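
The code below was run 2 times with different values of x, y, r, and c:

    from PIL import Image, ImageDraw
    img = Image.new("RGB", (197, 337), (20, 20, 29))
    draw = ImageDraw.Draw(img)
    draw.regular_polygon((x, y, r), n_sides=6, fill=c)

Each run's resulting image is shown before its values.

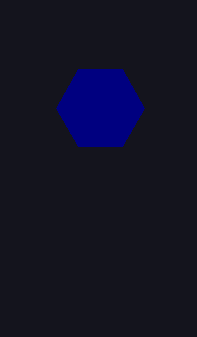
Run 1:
x = 100; y = 108; r = 44; c = 'navy'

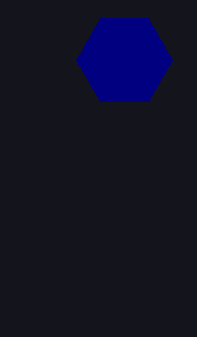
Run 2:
x = 124
y = 60
r = 48
c = 'navy'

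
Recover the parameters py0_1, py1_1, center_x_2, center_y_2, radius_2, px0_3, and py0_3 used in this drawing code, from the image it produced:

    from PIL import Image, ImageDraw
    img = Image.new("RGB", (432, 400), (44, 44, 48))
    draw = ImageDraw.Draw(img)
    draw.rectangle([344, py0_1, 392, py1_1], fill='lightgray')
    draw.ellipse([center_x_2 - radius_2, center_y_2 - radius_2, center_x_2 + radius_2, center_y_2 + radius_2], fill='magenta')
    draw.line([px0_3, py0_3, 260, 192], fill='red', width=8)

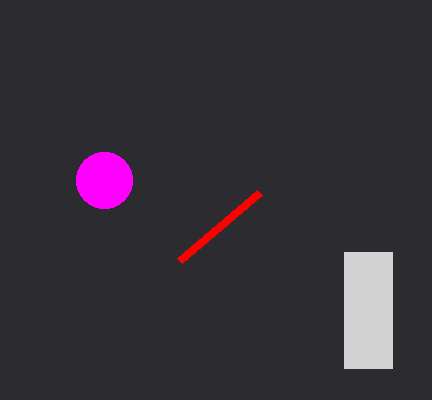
py0_1 = 252
py1_1 = 368
center_x_2 = 104
center_y_2 = 180
radius_2 = 28
px0_3 = 180
py0_3 = 260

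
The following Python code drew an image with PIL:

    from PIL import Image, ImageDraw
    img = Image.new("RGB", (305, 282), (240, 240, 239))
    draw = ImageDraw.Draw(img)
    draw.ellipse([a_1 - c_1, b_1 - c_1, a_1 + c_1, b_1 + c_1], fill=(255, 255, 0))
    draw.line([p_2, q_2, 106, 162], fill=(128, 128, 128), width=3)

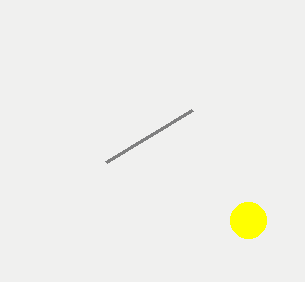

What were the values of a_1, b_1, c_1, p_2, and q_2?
a_1 = 248
b_1 = 220
c_1 = 18
p_2 = 192
q_2 = 110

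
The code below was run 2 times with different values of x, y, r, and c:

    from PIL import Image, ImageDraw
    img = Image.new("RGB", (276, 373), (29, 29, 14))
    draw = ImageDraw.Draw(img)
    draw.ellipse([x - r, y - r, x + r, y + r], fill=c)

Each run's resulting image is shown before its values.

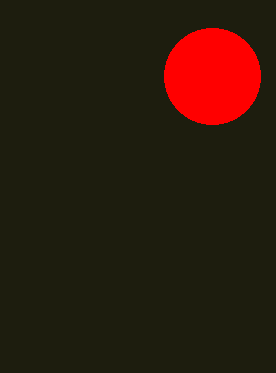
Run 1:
x = 212, y = 76, r = 48, c = 'red'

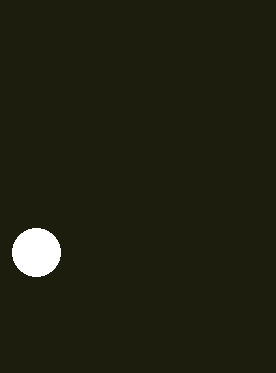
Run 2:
x = 36
y = 252
r = 24
c = 'white'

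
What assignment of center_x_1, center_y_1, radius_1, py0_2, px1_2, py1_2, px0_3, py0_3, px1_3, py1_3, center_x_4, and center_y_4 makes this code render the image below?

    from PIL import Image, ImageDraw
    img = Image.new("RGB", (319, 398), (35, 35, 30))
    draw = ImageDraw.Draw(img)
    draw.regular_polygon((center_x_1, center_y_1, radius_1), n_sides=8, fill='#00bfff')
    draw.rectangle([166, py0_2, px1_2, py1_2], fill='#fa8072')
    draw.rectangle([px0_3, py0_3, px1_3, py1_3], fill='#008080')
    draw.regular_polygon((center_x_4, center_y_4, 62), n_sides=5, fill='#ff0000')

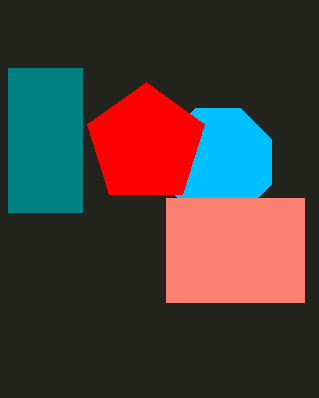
center_x_1 = 218
center_y_1 = 162
radius_1 = 58
py0_2 = 198
px1_2 = 304
py1_2 = 302
px0_3 = 8
py0_3 = 68
px1_3 = 82
py1_3 = 212
center_x_4 = 146
center_y_4 = 144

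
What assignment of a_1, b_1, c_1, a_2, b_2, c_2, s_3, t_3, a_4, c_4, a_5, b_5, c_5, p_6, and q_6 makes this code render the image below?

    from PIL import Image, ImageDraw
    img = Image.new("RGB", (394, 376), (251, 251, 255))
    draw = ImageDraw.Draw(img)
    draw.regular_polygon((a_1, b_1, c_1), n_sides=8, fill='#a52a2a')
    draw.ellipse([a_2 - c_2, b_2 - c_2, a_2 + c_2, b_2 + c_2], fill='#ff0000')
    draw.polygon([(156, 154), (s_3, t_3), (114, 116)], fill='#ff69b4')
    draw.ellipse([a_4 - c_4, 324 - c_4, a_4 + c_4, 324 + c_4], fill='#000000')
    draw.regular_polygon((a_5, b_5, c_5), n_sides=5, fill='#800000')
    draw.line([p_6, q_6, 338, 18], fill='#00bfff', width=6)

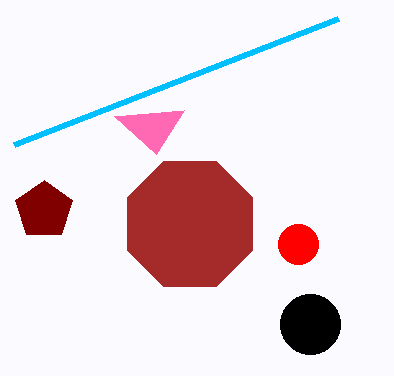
a_1 = 190, b_1 = 224, c_1 = 68, a_2 = 298, b_2 = 244, c_2 = 20, s_3 = 184, t_3 = 110, a_4 = 310, c_4 = 30, a_5 = 44, b_5 = 210, c_5 = 30, p_6 = 14, q_6 = 144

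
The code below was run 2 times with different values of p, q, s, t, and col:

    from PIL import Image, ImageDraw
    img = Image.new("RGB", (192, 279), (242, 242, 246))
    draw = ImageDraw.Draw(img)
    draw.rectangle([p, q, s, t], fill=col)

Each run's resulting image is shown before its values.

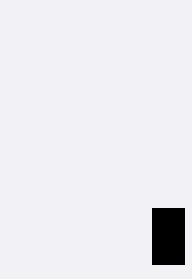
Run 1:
p = 152; q = 208; s = 184; t = 264; col = 'black'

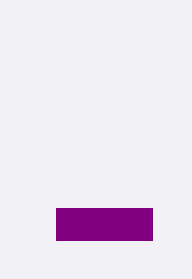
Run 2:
p = 56; q = 208; s = 152; t = 240; col = 'purple'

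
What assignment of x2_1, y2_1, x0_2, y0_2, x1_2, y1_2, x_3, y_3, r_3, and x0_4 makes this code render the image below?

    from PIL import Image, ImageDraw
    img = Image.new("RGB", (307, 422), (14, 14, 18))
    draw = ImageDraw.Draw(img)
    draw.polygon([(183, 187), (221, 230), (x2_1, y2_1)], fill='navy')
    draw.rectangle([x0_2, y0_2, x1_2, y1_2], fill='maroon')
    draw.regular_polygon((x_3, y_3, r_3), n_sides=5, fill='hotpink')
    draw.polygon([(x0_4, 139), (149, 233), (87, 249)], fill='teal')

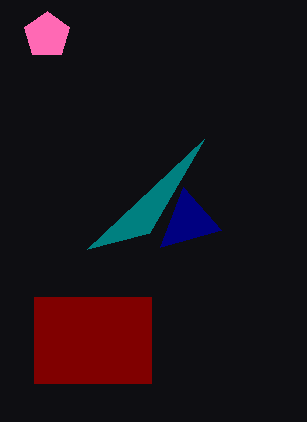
x2_1 = 160; y2_1 = 247; x0_2 = 34; y0_2 = 297; x1_2 = 151; y1_2 = 383; x_3 = 47; y_3 = 35; r_3 = 24; x0_4 = 204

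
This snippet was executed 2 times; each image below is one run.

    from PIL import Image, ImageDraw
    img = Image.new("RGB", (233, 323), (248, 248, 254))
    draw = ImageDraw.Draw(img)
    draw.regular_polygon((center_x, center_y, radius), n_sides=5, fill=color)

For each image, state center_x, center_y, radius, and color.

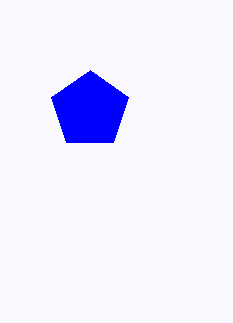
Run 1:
center_x = 90
center_y = 110
radius = 40
color = 'blue'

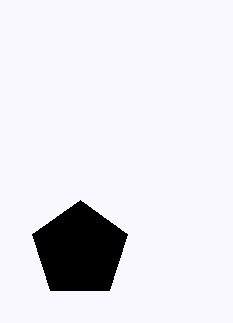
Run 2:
center_x = 80
center_y = 250
radius = 50
color = 'black'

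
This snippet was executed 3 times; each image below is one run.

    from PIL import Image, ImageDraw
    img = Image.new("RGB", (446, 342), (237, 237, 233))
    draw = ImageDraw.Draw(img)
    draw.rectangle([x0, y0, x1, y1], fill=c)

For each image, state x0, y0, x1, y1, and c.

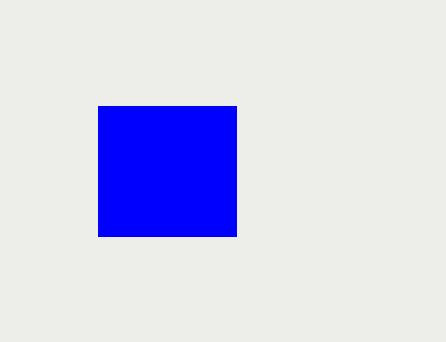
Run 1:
x0 = 98
y0 = 106
x1 = 236
y1 = 236
c = 'blue'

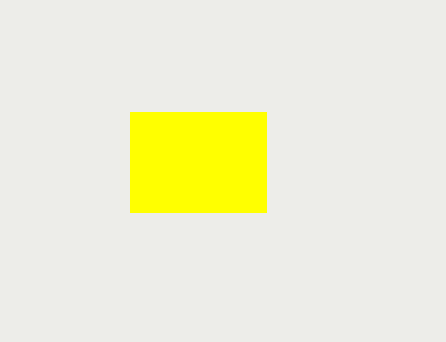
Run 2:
x0 = 130, y0 = 112, x1 = 266, y1 = 212, c = 'yellow'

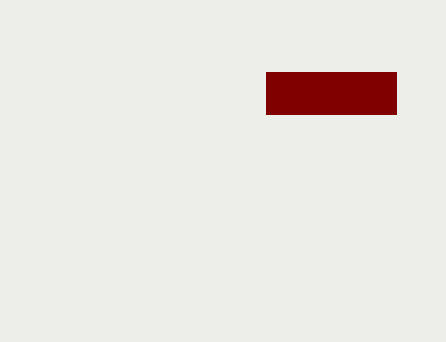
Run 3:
x0 = 266; y0 = 72; x1 = 396; y1 = 114; c = 'maroon'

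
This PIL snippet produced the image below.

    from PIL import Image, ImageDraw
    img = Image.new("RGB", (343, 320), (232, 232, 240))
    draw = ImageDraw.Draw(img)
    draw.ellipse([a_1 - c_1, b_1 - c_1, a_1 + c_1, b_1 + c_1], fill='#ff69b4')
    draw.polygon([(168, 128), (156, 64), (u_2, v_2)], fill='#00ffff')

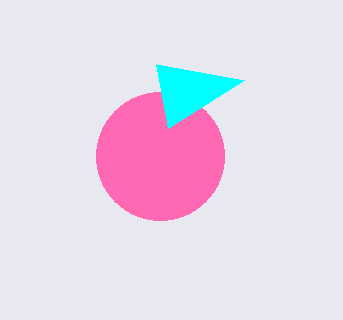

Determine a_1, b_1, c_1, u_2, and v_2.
a_1 = 160, b_1 = 156, c_1 = 64, u_2 = 244, v_2 = 80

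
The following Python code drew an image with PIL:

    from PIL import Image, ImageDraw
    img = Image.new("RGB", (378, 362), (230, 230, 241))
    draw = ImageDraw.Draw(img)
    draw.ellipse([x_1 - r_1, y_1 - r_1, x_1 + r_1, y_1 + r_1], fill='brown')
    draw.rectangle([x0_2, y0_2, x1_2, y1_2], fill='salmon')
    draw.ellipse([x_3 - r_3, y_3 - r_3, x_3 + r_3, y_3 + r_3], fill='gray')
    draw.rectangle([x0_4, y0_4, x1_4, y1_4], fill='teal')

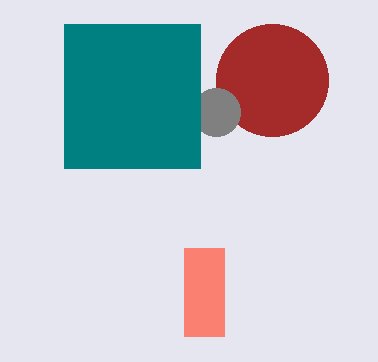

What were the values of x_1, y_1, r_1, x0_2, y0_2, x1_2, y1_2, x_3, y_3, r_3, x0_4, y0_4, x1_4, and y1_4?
x_1 = 272, y_1 = 80, r_1 = 56, x0_2 = 184, y0_2 = 248, x1_2 = 224, y1_2 = 336, x_3 = 216, y_3 = 112, r_3 = 24, x0_4 = 64, y0_4 = 24, x1_4 = 200, y1_4 = 168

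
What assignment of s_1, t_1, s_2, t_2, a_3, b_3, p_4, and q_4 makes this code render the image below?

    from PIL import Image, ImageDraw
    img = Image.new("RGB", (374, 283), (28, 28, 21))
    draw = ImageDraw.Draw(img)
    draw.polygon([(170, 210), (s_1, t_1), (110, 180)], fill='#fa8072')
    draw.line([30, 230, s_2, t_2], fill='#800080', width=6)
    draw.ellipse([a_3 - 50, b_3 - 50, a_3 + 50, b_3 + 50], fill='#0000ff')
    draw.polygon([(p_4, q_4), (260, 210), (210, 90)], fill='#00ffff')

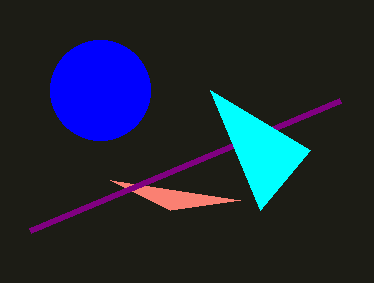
s_1 = 240, t_1 = 200, s_2 = 340, t_2 = 100, a_3 = 100, b_3 = 90, p_4 = 310, q_4 = 150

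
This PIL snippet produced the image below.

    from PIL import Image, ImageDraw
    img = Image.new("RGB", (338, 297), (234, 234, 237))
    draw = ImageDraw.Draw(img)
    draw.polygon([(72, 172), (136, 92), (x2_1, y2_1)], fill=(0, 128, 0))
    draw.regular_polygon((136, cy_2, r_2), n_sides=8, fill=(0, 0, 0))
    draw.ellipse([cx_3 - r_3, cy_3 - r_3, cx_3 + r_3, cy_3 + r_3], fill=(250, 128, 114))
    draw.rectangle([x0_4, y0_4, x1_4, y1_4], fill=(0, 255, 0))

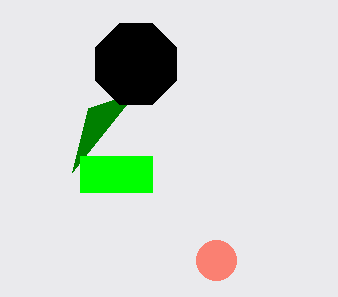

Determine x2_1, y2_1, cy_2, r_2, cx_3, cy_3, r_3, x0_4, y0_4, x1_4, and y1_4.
x2_1 = 88, y2_1 = 108, cy_2 = 64, r_2 = 44, cx_3 = 216, cy_3 = 260, r_3 = 20, x0_4 = 80, y0_4 = 156, x1_4 = 152, y1_4 = 192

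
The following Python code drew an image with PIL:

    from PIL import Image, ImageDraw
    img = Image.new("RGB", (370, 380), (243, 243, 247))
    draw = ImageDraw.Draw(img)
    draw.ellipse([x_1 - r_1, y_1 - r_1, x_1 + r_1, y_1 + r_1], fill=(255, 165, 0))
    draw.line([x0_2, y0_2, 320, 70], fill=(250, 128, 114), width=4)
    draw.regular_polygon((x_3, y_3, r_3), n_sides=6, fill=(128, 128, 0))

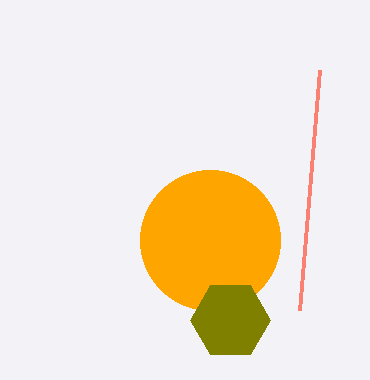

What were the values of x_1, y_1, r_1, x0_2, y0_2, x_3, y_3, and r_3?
x_1 = 210
y_1 = 240
r_1 = 70
x0_2 = 300
y0_2 = 310
x_3 = 230
y_3 = 320
r_3 = 40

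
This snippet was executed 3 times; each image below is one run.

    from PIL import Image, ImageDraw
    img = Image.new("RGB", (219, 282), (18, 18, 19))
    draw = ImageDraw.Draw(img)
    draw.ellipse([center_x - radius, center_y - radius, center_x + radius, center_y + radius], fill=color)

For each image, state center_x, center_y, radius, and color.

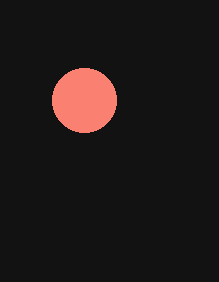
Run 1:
center_x = 84; center_y = 100; radius = 32; color = 'salmon'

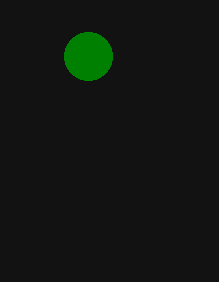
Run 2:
center_x = 88, center_y = 56, radius = 24, color = 'green'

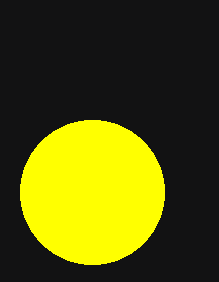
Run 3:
center_x = 92
center_y = 192
radius = 72
color = 'yellow'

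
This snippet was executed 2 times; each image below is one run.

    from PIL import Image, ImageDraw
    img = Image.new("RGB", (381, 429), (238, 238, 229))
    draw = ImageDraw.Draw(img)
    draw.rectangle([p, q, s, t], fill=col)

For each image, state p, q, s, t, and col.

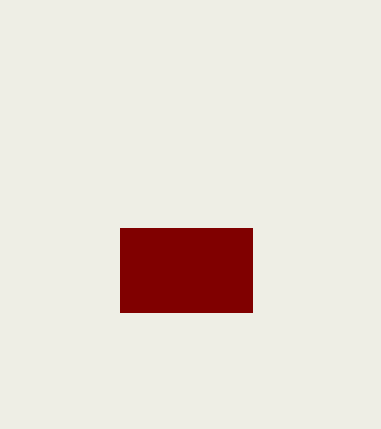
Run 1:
p = 120, q = 228, s = 252, t = 312, col = 'maroon'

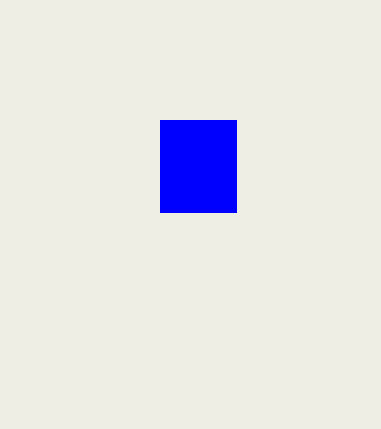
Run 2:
p = 160, q = 120, s = 236, t = 212, col = 'blue'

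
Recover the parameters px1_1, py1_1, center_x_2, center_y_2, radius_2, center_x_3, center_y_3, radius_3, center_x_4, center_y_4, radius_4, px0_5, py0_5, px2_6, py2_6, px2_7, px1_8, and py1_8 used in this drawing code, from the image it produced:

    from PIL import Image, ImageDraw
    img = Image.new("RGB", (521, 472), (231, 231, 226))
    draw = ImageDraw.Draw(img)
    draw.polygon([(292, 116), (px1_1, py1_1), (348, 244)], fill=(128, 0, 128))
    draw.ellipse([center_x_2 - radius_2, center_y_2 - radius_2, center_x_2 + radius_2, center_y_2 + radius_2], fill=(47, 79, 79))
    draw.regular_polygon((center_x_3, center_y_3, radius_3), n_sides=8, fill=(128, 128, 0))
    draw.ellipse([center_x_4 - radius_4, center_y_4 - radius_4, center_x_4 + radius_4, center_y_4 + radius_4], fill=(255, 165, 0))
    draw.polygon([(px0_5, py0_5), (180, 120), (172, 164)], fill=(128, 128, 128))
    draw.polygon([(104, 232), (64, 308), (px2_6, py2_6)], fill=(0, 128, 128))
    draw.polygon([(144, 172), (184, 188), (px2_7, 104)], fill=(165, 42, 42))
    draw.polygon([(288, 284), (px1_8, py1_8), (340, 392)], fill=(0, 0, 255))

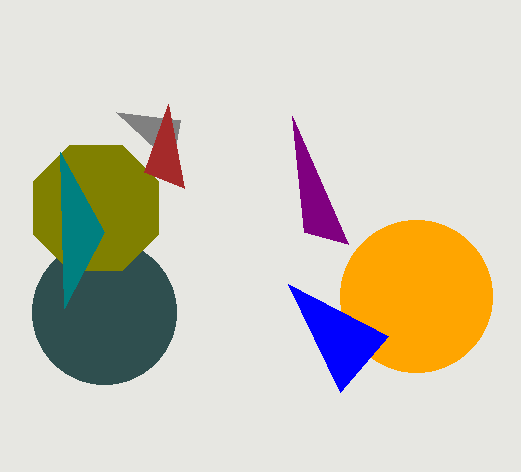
px1_1 = 304, py1_1 = 232, center_x_2 = 104, center_y_2 = 312, radius_2 = 72, center_x_3 = 96, center_y_3 = 208, radius_3 = 68, center_x_4 = 416, center_y_4 = 296, radius_4 = 76, px0_5 = 116, py0_5 = 112, px2_6 = 60, py2_6 = 152, px2_7 = 168, px1_8 = 388, py1_8 = 336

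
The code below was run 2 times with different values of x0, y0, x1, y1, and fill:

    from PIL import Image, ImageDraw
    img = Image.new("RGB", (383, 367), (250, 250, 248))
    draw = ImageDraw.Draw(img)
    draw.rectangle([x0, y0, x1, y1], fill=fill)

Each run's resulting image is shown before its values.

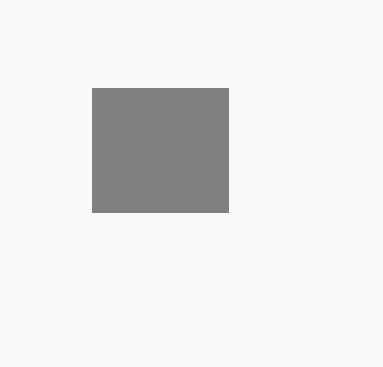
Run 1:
x0 = 92, y0 = 88, x1 = 228, y1 = 212, fill = 'gray'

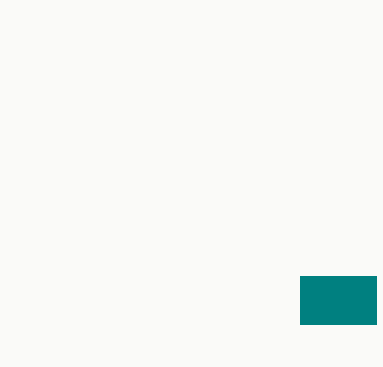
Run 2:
x0 = 300, y0 = 276, x1 = 376, y1 = 324, fill = 'teal'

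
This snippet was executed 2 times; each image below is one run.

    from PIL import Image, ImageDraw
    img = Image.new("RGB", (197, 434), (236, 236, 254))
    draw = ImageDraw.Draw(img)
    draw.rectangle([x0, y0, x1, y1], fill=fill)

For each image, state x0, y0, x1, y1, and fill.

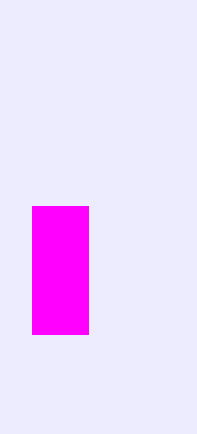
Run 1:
x0 = 32, y0 = 206, x1 = 88, y1 = 334, fill = 'magenta'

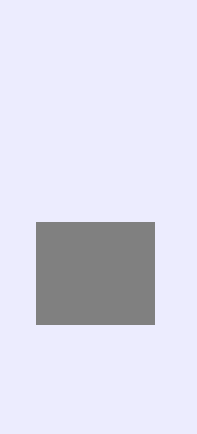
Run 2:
x0 = 36, y0 = 222, x1 = 154, y1 = 324, fill = 'gray'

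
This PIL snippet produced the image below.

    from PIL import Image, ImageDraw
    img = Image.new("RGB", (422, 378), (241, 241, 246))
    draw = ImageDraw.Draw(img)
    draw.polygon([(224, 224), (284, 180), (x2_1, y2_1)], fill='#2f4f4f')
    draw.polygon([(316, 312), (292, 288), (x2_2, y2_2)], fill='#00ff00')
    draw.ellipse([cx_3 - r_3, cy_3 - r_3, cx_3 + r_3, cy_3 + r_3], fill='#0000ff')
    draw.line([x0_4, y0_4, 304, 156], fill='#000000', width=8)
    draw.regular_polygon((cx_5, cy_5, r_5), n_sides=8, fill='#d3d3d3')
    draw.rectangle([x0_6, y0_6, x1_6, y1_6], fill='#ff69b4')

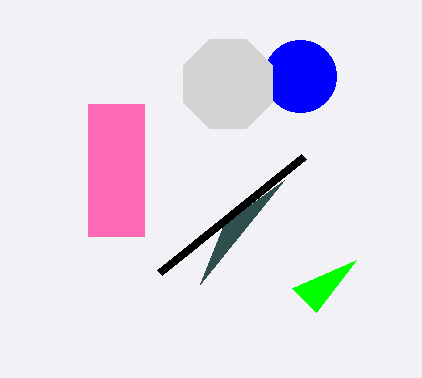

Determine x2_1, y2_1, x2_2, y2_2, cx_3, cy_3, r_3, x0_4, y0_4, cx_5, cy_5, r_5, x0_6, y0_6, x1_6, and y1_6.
x2_1 = 200; y2_1 = 284; x2_2 = 356; y2_2 = 260; cx_3 = 300; cy_3 = 76; r_3 = 36; x0_4 = 160; y0_4 = 272; cx_5 = 228; cy_5 = 84; r_5 = 48; x0_6 = 88; y0_6 = 104; x1_6 = 144; y1_6 = 236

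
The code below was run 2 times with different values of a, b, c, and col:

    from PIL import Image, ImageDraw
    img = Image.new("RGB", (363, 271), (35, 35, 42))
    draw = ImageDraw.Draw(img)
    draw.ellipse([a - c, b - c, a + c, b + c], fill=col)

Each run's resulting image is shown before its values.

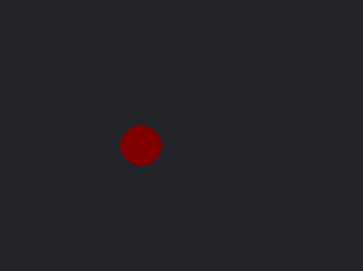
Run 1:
a = 140
b = 145
c = 20
col = 'maroon'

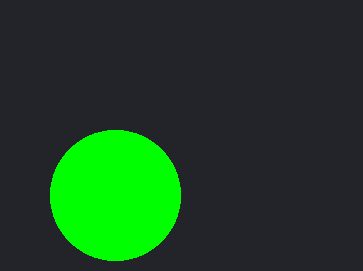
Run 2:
a = 115
b = 195
c = 65
col = 'lime'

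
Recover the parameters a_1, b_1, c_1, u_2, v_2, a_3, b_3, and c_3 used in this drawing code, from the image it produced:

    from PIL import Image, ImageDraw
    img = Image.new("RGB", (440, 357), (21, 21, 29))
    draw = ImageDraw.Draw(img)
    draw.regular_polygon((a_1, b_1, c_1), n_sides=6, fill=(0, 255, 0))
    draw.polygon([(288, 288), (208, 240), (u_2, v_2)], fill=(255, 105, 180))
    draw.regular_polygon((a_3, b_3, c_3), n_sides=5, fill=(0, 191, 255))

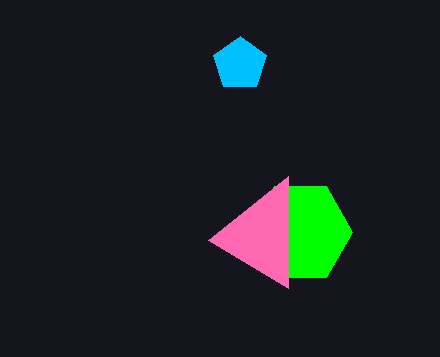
a_1 = 300; b_1 = 232; c_1 = 52; u_2 = 288; v_2 = 176; a_3 = 240; b_3 = 64; c_3 = 28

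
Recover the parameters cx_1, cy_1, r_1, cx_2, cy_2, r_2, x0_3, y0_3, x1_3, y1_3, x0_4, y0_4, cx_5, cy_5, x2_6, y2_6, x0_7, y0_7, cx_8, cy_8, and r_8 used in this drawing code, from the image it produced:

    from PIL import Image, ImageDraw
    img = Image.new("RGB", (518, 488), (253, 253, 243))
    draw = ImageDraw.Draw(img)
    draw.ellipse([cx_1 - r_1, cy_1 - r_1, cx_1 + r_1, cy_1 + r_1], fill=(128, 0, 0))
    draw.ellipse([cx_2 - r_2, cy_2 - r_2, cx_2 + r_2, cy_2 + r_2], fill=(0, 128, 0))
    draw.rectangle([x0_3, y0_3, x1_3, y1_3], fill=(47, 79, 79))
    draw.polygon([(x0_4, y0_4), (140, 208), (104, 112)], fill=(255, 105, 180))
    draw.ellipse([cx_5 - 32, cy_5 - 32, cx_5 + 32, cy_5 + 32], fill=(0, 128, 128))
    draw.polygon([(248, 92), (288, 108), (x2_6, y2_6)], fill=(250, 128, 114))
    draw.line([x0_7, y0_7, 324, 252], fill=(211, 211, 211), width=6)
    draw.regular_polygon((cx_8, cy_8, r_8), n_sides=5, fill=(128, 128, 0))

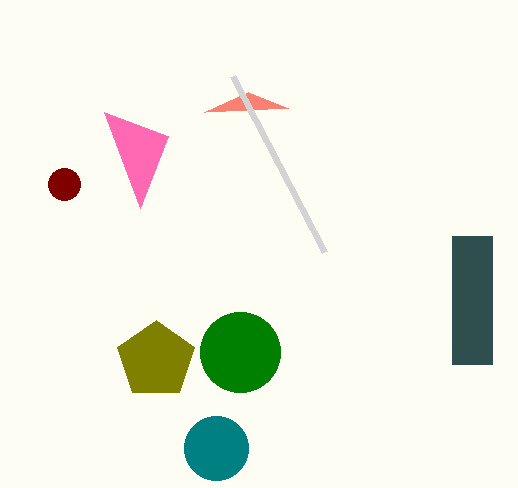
cx_1 = 64, cy_1 = 184, r_1 = 16, cx_2 = 240, cy_2 = 352, r_2 = 40, x0_3 = 452, y0_3 = 236, x1_3 = 492, y1_3 = 364, x0_4 = 168, y0_4 = 136, cx_5 = 216, cy_5 = 448, x2_6 = 204, y2_6 = 112, x0_7 = 232, y0_7 = 76, cx_8 = 156, cy_8 = 360, r_8 = 40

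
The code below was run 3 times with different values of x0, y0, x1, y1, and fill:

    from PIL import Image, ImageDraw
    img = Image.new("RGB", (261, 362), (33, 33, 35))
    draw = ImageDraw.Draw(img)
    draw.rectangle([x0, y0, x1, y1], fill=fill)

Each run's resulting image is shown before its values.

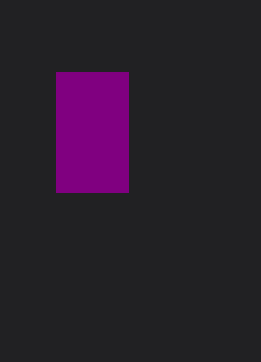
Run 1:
x0 = 56; y0 = 72; x1 = 128; y1 = 192; fill = 'purple'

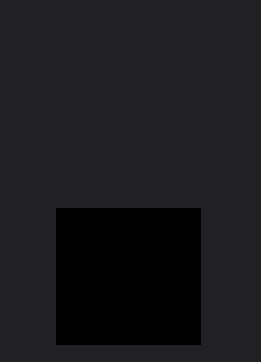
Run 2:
x0 = 56; y0 = 208; x1 = 200; y1 = 344; fill = 'black'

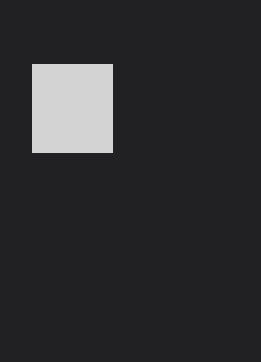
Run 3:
x0 = 32, y0 = 64, x1 = 112, y1 = 152, fill = 'lightgray'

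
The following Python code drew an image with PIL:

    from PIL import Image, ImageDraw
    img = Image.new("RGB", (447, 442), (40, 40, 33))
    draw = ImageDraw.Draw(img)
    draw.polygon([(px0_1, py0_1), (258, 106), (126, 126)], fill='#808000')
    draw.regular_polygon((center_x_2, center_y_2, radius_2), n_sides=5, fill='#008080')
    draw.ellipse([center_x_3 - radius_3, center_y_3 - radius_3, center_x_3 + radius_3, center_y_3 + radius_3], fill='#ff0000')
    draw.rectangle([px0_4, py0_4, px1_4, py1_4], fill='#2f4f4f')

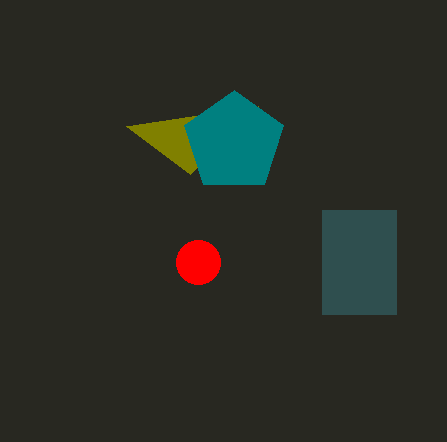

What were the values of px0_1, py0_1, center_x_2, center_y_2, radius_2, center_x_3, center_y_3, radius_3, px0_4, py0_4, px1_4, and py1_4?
px0_1 = 190, py0_1 = 174, center_x_2 = 234, center_y_2 = 142, radius_2 = 52, center_x_3 = 198, center_y_3 = 262, radius_3 = 22, px0_4 = 322, py0_4 = 210, px1_4 = 396, py1_4 = 314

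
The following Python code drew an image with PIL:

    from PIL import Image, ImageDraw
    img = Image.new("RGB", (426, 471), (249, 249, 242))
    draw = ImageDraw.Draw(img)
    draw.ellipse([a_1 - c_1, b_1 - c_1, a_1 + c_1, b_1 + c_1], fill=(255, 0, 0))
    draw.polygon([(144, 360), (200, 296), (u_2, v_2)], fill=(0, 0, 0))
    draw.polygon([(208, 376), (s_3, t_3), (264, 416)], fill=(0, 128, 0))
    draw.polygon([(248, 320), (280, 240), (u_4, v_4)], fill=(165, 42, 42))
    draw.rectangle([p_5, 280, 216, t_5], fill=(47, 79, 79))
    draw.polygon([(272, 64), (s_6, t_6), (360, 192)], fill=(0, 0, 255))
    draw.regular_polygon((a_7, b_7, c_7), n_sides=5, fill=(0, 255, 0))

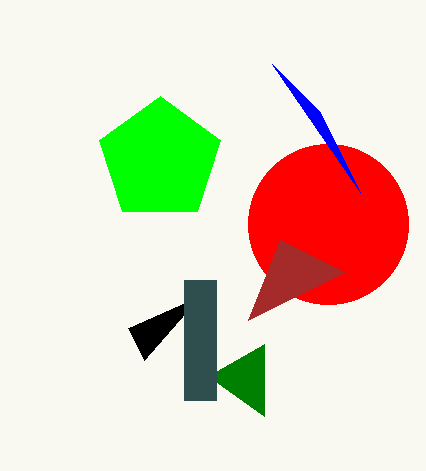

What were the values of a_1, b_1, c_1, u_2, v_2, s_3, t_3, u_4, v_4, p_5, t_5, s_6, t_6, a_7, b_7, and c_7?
a_1 = 328
b_1 = 224
c_1 = 80
u_2 = 128
v_2 = 328
s_3 = 264
t_3 = 344
u_4 = 344
v_4 = 272
p_5 = 184
t_5 = 400
s_6 = 320
t_6 = 112
a_7 = 160
b_7 = 160
c_7 = 64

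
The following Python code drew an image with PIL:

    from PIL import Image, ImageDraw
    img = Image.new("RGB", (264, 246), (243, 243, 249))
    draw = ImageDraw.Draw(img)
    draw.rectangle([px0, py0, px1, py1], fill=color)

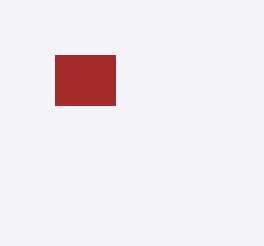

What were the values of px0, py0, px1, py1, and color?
px0 = 55; py0 = 55; px1 = 115; py1 = 105; color = 'brown'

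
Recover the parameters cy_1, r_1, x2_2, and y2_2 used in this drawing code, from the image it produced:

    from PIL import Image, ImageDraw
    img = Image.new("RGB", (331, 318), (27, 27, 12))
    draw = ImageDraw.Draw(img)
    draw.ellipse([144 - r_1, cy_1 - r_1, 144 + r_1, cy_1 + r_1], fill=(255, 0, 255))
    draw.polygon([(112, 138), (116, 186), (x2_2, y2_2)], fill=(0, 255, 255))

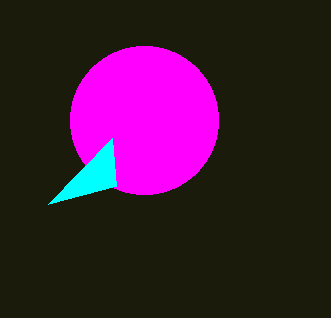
cy_1 = 120; r_1 = 74; x2_2 = 48; y2_2 = 204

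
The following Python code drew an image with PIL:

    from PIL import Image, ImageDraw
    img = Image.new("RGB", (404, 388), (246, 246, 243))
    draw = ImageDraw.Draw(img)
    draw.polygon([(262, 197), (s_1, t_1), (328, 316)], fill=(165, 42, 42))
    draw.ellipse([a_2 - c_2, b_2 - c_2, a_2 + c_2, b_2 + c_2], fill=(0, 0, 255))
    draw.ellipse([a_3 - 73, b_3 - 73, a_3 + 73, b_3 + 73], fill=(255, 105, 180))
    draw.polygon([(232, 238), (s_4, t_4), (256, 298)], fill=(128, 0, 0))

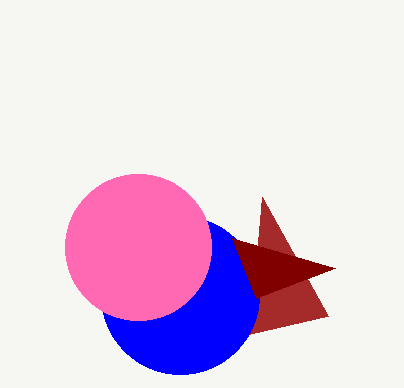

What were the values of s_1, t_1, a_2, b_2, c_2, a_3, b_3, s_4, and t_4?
s_1 = 250; t_1 = 334; a_2 = 180; b_2 = 295; c_2 = 79; a_3 = 138; b_3 = 247; s_4 = 335; t_4 = 268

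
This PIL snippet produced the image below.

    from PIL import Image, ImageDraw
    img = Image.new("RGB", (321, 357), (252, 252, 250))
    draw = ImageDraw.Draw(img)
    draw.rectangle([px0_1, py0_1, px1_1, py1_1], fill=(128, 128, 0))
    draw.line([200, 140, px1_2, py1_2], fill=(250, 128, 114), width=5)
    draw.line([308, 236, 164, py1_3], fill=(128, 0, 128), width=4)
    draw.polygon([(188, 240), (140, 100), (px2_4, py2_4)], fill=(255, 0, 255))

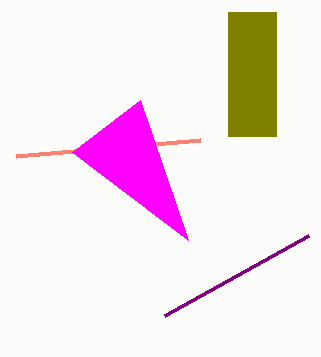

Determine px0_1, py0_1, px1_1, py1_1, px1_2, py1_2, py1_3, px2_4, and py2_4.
px0_1 = 228
py0_1 = 12
px1_1 = 276
py1_1 = 136
px1_2 = 16
py1_2 = 156
py1_3 = 316
px2_4 = 72
py2_4 = 152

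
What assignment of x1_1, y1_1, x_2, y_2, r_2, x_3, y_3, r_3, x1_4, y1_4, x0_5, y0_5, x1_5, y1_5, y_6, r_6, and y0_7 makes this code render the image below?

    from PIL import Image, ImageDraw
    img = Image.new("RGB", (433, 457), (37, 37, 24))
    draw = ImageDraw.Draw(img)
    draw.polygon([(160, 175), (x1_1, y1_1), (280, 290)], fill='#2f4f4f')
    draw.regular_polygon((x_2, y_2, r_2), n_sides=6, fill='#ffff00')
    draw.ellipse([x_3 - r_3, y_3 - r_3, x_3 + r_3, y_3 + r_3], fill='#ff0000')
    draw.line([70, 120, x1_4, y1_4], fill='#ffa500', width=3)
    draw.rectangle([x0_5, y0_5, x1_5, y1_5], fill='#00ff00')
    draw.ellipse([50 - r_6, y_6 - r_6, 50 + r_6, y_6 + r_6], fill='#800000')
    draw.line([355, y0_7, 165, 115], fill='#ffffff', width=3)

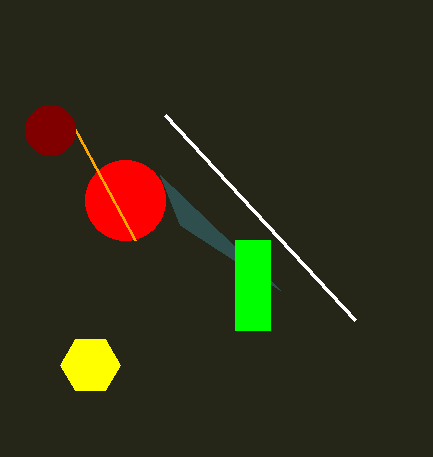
x1_1 = 180
y1_1 = 225
x_2 = 90
y_2 = 365
r_2 = 30
x_3 = 125
y_3 = 200
r_3 = 40
x1_4 = 135
y1_4 = 240
x0_5 = 235
y0_5 = 240
x1_5 = 270
y1_5 = 330
y_6 = 130
r_6 = 25
y0_7 = 320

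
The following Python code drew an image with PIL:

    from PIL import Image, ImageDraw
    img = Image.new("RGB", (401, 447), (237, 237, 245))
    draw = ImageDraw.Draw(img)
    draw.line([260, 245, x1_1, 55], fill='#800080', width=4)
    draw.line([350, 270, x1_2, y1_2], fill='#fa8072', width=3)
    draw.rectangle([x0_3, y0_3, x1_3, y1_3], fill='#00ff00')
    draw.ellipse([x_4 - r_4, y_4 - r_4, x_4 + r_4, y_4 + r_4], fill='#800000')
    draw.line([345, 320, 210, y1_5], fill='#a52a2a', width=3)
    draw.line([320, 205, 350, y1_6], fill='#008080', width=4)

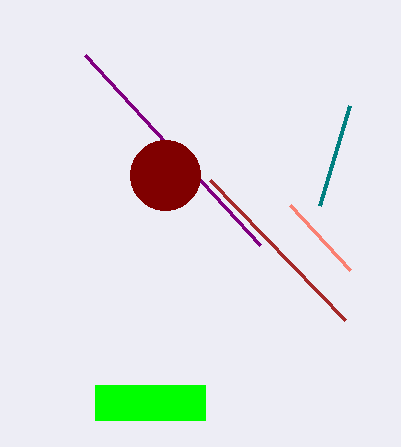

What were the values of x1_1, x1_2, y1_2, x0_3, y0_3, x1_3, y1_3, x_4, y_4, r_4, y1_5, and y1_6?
x1_1 = 85
x1_2 = 290
y1_2 = 205
x0_3 = 95
y0_3 = 385
x1_3 = 205
y1_3 = 420
x_4 = 165
y_4 = 175
r_4 = 35
y1_5 = 180
y1_6 = 105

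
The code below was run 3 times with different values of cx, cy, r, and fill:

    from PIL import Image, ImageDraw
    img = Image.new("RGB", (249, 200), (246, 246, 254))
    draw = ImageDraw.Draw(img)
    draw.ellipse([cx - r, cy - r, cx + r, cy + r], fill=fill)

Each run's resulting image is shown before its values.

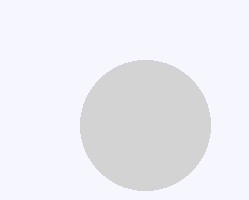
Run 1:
cx = 145; cy = 125; r = 65; fill = 'lightgray'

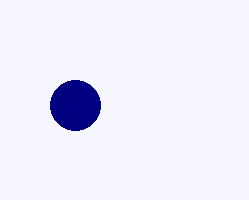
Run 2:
cx = 75; cy = 105; r = 25; fill = 'navy'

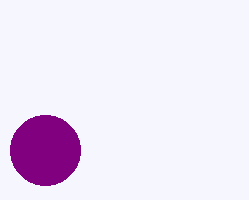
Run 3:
cx = 45
cy = 150
r = 35
fill = 'purple'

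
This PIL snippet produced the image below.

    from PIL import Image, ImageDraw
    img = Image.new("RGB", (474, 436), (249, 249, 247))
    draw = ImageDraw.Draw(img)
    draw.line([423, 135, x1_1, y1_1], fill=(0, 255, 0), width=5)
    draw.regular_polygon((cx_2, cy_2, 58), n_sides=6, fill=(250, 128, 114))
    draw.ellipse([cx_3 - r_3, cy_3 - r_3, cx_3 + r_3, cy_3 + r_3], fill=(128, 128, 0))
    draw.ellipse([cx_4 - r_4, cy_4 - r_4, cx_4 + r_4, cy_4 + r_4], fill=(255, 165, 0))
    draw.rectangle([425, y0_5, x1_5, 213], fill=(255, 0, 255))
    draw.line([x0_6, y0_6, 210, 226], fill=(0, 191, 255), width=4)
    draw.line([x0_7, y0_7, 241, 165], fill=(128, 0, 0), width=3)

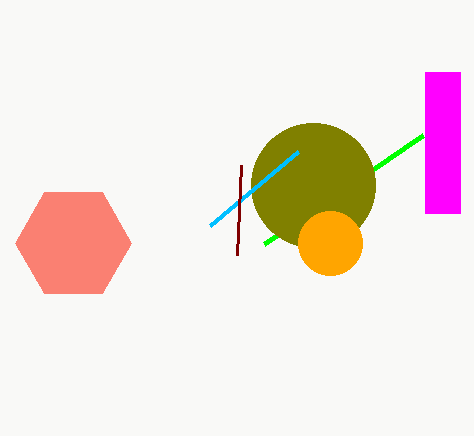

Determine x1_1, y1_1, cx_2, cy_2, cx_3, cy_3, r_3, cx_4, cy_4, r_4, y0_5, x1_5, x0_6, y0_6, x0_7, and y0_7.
x1_1 = 264
y1_1 = 244
cx_2 = 73
cy_2 = 243
cx_3 = 313
cy_3 = 185
r_3 = 62
cx_4 = 330
cy_4 = 243
r_4 = 32
y0_5 = 72
x1_5 = 460
x0_6 = 298
y0_6 = 152
x0_7 = 237
y0_7 = 255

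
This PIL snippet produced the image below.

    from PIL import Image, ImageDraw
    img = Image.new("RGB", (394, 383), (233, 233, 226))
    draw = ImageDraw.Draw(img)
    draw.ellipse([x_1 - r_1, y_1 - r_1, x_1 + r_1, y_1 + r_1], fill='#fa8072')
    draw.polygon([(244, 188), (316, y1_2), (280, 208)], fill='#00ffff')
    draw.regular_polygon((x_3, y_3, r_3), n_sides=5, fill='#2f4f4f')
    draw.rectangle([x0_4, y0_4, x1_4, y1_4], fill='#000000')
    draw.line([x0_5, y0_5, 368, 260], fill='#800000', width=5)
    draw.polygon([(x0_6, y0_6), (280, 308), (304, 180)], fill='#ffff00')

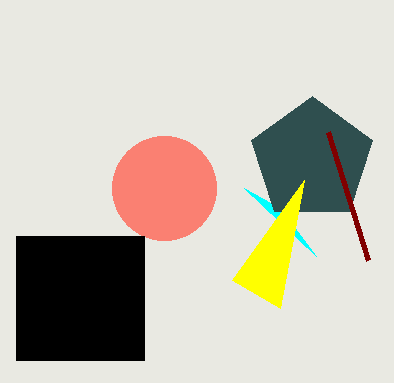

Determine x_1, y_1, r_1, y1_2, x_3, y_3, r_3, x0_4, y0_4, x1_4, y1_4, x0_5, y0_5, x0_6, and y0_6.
x_1 = 164; y_1 = 188; r_1 = 52; y1_2 = 256; x_3 = 312; y_3 = 160; r_3 = 64; x0_4 = 16; y0_4 = 236; x1_4 = 144; y1_4 = 360; x0_5 = 328; y0_5 = 132; x0_6 = 232; y0_6 = 280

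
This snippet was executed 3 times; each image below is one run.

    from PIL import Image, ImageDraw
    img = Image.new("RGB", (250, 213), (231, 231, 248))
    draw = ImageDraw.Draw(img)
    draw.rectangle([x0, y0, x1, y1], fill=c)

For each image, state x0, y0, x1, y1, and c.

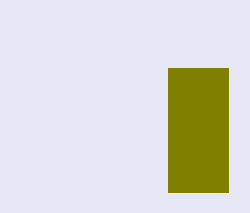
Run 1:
x0 = 168; y0 = 68; x1 = 228; y1 = 192; c = 'olive'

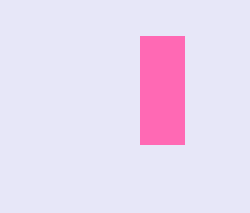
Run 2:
x0 = 140; y0 = 36; x1 = 184; y1 = 144; c = 'hotpink'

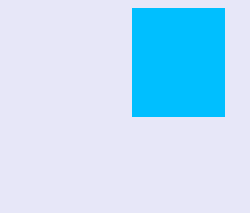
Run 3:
x0 = 132, y0 = 8, x1 = 224, y1 = 116, c = 'deepskyblue'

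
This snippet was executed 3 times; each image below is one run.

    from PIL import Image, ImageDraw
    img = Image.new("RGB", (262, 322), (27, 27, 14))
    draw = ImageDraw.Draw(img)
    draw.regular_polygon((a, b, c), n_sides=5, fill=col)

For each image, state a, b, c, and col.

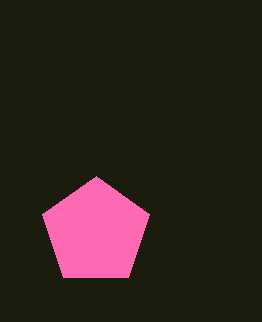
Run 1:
a = 96, b = 232, c = 56, col = 'hotpink'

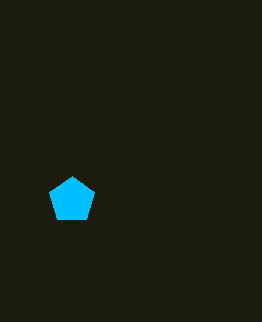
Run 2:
a = 72, b = 200, c = 24, col = 'deepskyblue'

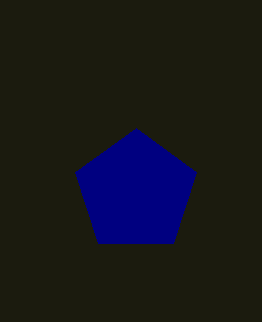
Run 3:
a = 136, b = 192, c = 64, col = 'navy'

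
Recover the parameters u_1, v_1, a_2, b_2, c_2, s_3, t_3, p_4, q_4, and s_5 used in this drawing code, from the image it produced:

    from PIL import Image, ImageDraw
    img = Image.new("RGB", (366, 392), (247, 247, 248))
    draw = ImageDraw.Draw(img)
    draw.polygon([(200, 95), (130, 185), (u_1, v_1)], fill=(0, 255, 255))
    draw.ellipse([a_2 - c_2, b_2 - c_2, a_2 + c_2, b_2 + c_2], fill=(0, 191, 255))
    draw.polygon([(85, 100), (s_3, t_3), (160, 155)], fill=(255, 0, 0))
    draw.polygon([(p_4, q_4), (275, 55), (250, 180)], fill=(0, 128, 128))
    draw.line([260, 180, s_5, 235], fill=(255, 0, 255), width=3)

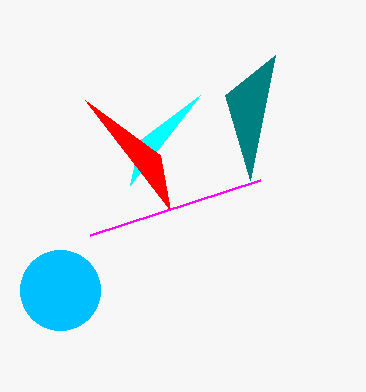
u_1 = 140, v_1 = 140, a_2 = 60, b_2 = 290, c_2 = 40, s_3 = 170, t_3 = 210, p_4 = 225, q_4 = 95, s_5 = 90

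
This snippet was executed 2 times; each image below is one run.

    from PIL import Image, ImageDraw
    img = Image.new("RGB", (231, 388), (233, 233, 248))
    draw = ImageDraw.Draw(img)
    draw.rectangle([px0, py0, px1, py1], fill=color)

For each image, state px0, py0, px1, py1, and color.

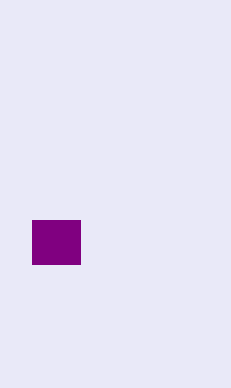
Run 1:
px0 = 32; py0 = 220; px1 = 80; py1 = 264; color = 'purple'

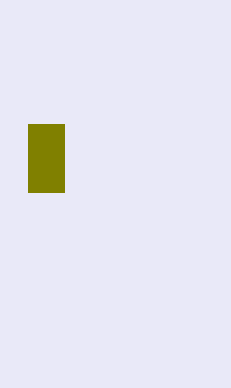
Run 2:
px0 = 28, py0 = 124, px1 = 64, py1 = 192, color = 'olive'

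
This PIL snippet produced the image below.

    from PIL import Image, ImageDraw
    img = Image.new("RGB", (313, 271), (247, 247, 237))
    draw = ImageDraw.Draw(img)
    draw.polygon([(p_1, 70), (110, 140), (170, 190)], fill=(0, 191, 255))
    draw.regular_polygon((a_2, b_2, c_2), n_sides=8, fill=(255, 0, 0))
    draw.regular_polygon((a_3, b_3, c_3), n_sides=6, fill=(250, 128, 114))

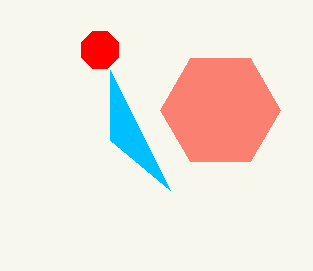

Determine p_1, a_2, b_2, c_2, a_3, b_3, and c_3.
p_1 = 110
a_2 = 100
b_2 = 50
c_2 = 20
a_3 = 220
b_3 = 110
c_3 = 60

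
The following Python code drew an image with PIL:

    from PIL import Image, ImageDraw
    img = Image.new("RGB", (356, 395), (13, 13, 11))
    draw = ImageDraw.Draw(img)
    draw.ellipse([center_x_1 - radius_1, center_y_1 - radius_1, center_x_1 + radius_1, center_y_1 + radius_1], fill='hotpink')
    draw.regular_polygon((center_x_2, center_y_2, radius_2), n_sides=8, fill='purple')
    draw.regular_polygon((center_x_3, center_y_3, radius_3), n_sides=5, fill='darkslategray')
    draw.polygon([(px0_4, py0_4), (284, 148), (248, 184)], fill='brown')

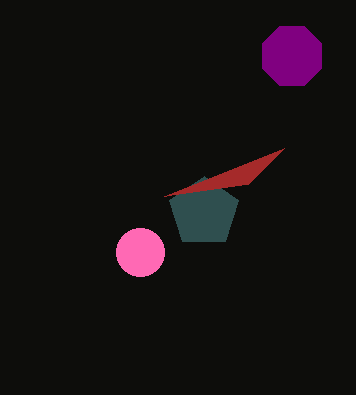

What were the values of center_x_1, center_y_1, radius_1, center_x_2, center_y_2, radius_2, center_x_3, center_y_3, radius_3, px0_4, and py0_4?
center_x_1 = 140; center_y_1 = 252; radius_1 = 24; center_x_2 = 292; center_y_2 = 56; radius_2 = 32; center_x_3 = 204; center_y_3 = 212; radius_3 = 36; px0_4 = 164; py0_4 = 196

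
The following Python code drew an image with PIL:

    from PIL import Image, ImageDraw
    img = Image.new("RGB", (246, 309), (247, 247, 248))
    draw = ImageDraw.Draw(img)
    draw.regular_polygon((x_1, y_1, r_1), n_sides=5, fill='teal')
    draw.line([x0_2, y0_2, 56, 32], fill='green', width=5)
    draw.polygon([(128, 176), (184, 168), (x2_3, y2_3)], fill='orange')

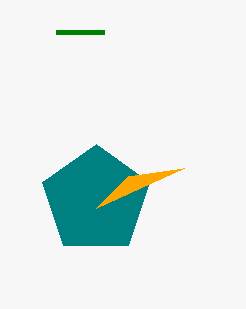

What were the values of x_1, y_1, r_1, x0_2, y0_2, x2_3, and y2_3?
x_1 = 96; y_1 = 200; r_1 = 56; x0_2 = 104; y0_2 = 32; x2_3 = 96; y2_3 = 208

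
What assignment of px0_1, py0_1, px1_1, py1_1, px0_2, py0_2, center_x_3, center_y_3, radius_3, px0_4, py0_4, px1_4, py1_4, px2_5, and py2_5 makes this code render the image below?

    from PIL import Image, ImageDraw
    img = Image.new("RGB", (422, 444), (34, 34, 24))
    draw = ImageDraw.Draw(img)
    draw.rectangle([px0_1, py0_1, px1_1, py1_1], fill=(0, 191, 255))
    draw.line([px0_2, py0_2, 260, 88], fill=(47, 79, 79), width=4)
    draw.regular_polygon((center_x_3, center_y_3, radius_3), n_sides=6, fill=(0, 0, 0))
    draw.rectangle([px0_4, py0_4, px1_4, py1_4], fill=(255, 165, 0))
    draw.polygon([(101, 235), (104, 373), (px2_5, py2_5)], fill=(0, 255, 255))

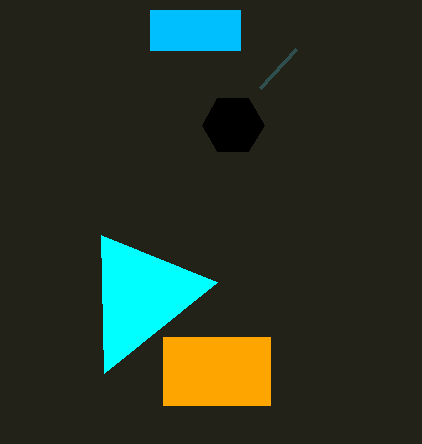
px0_1 = 150, py0_1 = 10, px1_1 = 240, py1_1 = 50, px0_2 = 296, py0_2 = 49, center_x_3 = 233, center_y_3 = 125, radius_3 = 31, px0_4 = 163, py0_4 = 337, px1_4 = 270, py1_4 = 405, px2_5 = 217, py2_5 = 282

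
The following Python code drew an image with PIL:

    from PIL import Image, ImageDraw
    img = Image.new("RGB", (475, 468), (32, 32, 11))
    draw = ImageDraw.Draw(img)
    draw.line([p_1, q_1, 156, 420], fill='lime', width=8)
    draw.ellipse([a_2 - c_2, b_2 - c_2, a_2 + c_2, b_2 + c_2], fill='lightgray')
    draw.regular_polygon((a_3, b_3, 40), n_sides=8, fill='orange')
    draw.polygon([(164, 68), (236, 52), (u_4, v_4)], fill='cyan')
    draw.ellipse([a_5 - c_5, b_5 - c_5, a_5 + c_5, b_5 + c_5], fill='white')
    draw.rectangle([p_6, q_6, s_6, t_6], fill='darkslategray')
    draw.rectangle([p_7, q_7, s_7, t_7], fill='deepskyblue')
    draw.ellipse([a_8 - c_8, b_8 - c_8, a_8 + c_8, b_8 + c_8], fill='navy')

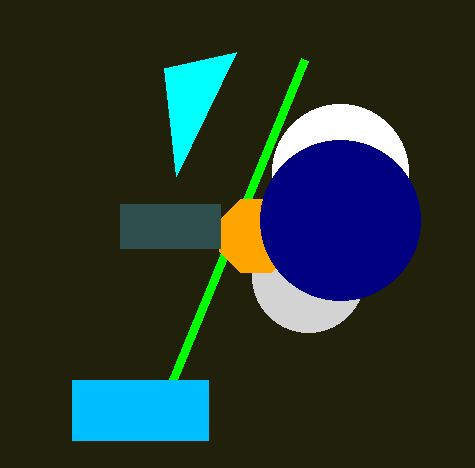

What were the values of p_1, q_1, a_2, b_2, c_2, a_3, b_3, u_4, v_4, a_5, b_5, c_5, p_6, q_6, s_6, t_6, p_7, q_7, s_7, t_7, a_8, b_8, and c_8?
p_1 = 304; q_1 = 60; a_2 = 308; b_2 = 276; c_2 = 56; a_3 = 256; b_3 = 236; u_4 = 176; v_4 = 176; a_5 = 340; b_5 = 172; c_5 = 68; p_6 = 120; q_6 = 204; s_6 = 220; t_6 = 248; p_7 = 72; q_7 = 380; s_7 = 208; t_7 = 440; a_8 = 340; b_8 = 220; c_8 = 80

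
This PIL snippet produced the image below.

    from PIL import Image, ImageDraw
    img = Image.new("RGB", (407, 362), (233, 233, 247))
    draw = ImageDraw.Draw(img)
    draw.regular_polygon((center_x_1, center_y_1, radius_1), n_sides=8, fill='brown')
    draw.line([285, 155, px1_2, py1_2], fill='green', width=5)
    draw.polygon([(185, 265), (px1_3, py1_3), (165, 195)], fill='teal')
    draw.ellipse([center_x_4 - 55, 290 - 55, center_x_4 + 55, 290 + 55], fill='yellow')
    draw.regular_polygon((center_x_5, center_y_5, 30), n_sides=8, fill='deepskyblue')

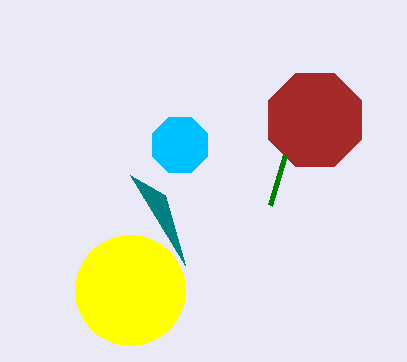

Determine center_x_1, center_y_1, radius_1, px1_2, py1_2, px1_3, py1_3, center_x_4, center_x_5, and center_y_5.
center_x_1 = 315
center_y_1 = 120
radius_1 = 50
px1_2 = 270
py1_2 = 205
px1_3 = 130
py1_3 = 175
center_x_4 = 130
center_x_5 = 180
center_y_5 = 145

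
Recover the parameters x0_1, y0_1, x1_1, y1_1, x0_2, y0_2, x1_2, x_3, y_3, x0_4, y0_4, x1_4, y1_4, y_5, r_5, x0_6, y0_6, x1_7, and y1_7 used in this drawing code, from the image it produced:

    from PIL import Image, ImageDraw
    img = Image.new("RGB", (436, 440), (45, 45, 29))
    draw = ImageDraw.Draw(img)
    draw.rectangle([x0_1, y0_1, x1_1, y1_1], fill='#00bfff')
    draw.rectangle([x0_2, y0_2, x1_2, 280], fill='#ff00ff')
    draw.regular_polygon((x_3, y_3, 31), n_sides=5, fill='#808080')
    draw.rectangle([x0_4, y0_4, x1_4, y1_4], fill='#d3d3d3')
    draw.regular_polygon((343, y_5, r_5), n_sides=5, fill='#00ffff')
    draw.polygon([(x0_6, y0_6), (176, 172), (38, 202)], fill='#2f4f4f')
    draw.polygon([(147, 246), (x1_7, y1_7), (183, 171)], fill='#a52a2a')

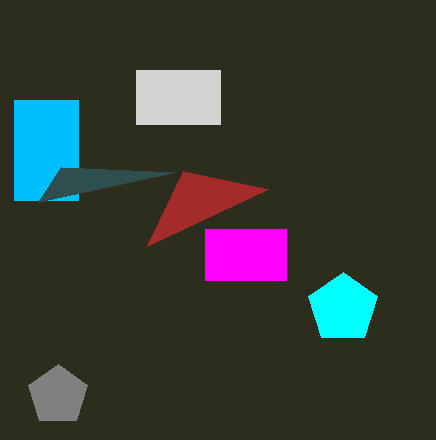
x0_1 = 14, y0_1 = 100, x1_1 = 78, y1_1 = 200, x0_2 = 205, y0_2 = 229, x1_2 = 286, x_3 = 58, y_3 = 395, x0_4 = 136, y0_4 = 70, x1_4 = 220, y1_4 = 124, y_5 = 308, r_5 = 36, x0_6 = 61, y0_6 = 167, x1_7 = 268, y1_7 = 189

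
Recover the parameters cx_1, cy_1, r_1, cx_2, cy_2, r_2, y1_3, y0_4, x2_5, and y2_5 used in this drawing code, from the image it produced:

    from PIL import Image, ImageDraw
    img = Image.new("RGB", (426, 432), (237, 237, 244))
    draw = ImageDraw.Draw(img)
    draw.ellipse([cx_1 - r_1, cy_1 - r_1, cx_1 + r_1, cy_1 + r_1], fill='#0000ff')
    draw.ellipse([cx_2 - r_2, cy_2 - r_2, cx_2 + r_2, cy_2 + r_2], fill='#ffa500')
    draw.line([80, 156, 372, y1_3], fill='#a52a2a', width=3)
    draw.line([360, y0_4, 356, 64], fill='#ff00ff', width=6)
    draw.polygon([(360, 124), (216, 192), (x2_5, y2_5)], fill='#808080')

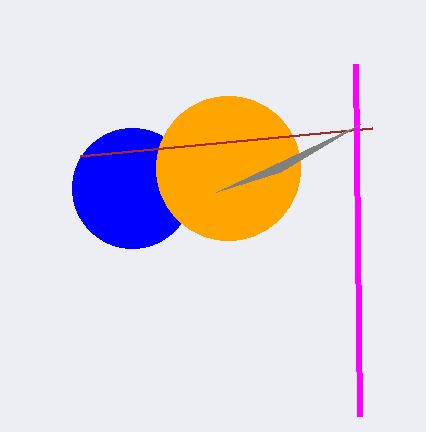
cx_1 = 132, cy_1 = 188, r_1 = 60, cx_2 = 228, cy_2 = 168, r_2 = 72, y1_3 = 128, y0_4 = 416, x2_5 = 280, y2_5 = 172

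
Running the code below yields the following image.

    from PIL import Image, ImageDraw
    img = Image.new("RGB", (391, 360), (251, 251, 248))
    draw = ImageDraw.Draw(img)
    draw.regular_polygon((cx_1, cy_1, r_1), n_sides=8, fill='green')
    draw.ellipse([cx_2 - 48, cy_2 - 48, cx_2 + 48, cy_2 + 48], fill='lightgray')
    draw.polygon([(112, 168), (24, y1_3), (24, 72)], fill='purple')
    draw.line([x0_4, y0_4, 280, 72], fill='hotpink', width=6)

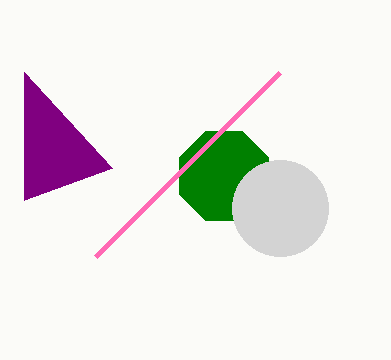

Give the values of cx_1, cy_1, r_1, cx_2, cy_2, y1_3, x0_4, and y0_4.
cx_1 = 224, cy_1 = 176, r_1 = 48, cx_2 = 280, cy_2 = 208, y1_3 = 200, x0_4 = 96, y0_4 = 256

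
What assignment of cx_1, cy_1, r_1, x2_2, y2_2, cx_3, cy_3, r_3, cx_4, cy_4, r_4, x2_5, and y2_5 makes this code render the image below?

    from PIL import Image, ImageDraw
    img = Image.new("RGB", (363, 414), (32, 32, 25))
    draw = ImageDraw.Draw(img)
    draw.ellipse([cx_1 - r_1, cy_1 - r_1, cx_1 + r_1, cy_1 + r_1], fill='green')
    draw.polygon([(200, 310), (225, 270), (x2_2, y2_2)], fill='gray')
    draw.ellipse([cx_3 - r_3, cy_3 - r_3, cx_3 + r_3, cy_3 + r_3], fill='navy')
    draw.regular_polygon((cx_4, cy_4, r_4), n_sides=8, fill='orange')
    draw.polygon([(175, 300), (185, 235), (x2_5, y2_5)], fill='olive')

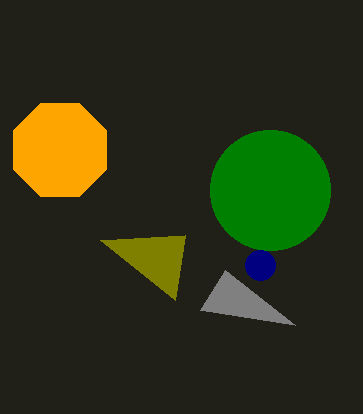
cx_1 = 270, cy_1 = 190, r_1 = 60, x2_2 = 295, y2_2 = 325, cx_3 = 260, cy_3 = 265, r_3 = 15, cx_4 = 60, cy_4 = 150, r_4 = 50, x2_5 = 100, y2_5 = 240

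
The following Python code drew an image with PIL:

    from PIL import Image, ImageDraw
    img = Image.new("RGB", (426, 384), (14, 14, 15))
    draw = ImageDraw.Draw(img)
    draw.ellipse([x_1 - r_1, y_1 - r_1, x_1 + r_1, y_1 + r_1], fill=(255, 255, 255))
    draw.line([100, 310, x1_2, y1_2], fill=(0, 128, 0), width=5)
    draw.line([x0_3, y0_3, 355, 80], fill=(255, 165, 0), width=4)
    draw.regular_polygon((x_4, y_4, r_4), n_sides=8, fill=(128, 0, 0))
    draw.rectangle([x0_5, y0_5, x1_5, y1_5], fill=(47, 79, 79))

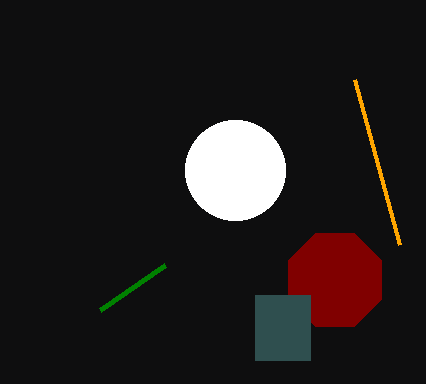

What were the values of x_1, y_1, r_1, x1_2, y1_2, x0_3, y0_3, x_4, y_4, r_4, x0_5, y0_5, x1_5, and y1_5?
x_1 = 235, y_1 = 170, r_1 = 50, x1_2 = 165, y1_2 = 265, x0_3 = 400, y0_3 = 245, x_4 = 335, y_4 = 280, r_4 = 50, x0_5 = 255, y0_5 = 295, x1_5 = 310, y1_5 = 360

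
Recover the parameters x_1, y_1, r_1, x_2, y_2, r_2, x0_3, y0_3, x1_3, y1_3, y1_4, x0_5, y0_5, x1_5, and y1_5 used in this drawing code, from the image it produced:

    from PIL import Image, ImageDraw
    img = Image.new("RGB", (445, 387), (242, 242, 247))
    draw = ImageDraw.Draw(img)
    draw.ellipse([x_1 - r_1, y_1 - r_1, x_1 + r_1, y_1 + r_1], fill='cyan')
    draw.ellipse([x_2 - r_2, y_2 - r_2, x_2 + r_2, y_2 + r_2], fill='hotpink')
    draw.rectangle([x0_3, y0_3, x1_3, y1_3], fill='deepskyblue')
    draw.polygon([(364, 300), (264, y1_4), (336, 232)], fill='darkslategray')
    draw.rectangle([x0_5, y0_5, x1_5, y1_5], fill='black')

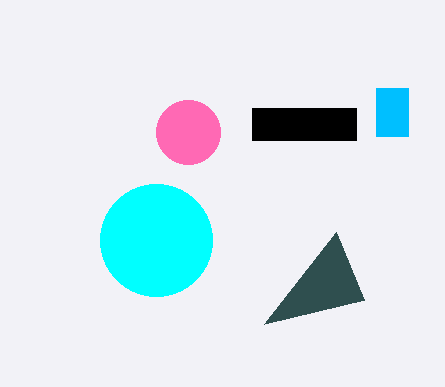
x_1 = 156, y_1 = 240, r_1 = 56, x_2 = 188, y_2 = 132, r_2 = 32, x0_3 = 376, y0_3 = 88, x1_3 = 408, y1_3 = 136, y1_4 = 324, x0_5 = 252, y0_5 = 108, x1_5 = 356, y1_5 = 140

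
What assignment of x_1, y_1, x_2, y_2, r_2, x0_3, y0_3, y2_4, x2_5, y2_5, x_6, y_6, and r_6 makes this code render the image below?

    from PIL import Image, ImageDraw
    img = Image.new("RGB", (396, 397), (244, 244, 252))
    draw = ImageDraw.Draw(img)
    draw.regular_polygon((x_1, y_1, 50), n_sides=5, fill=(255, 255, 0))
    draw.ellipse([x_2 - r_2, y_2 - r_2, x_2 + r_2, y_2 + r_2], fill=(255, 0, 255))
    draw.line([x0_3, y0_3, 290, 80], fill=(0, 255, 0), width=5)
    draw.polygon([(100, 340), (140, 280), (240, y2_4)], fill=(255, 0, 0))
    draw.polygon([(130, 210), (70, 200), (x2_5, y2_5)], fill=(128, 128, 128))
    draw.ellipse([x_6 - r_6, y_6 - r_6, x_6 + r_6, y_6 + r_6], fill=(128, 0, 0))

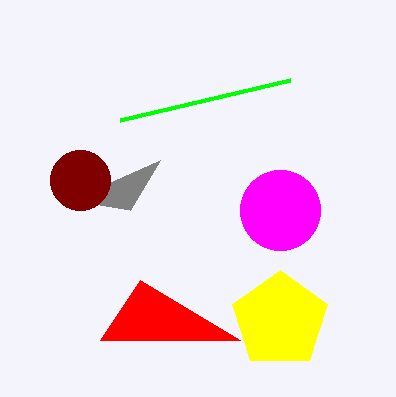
x_1 = 280, y_1 = 320, x_2 = 280, y_2 = 210, r_2 = 40, x0_3 = 120, y0_3 = 120, y2_4 = 340, x2_5 = 160, y2_5 = 160, x_6 = 80, y_6 = 180, r_6 = 30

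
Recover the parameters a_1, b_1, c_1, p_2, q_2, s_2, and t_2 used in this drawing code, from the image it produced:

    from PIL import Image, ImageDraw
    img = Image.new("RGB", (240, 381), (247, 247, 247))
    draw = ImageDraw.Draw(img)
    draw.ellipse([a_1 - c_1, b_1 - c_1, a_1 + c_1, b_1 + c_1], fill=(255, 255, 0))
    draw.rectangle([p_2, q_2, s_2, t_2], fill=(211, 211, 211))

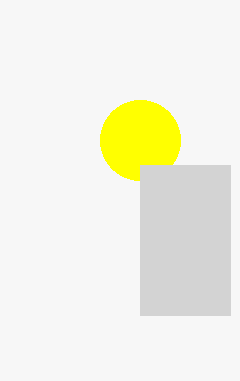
a_1 = 140
b_1 = 140
c_1 = 40
p_2 = 140
q_2 = 165
s_2 = 230
t_2 = 315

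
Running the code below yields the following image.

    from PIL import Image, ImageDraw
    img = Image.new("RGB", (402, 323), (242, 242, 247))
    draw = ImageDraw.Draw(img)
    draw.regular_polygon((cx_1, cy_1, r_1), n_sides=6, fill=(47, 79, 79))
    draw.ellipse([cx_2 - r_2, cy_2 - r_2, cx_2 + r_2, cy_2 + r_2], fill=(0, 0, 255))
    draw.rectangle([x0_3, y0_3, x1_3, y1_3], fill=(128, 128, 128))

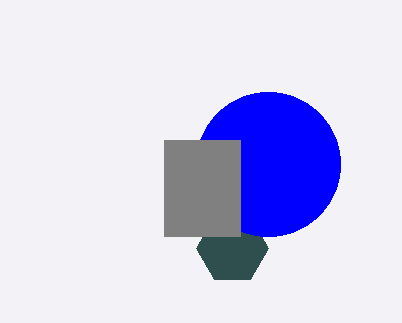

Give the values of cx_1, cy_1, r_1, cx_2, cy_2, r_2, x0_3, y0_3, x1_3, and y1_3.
cx_1 = 232, cy_1 = 248, r_1 = 36, cx_2 = 268, cy_2 = 164, r_2 = 72, x0_3 = 164, y0_3 = 140, x1_3 = 240, y1_3 = 236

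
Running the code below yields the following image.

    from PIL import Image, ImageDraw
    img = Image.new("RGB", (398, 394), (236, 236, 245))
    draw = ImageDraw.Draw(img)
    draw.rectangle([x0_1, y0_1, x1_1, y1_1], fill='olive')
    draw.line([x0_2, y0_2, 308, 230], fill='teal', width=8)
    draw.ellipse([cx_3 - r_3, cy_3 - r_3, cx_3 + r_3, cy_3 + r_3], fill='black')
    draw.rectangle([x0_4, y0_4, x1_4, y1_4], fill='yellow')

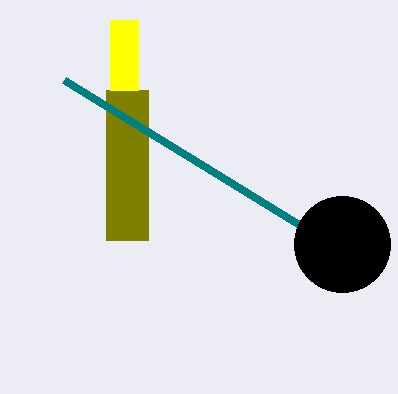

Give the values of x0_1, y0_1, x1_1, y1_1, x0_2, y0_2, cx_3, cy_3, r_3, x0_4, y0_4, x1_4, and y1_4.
x0_1 = 106; y0_1 = 90; x1_1 = 148; y1_1 = 240; x0_2 = 64; y0_2 = 80; cx_3 = 342; cy_3 = 244; r_3 = 48; x0_4 = 110; y0_4 = 20; x1_4 = 138; y1_4 = 90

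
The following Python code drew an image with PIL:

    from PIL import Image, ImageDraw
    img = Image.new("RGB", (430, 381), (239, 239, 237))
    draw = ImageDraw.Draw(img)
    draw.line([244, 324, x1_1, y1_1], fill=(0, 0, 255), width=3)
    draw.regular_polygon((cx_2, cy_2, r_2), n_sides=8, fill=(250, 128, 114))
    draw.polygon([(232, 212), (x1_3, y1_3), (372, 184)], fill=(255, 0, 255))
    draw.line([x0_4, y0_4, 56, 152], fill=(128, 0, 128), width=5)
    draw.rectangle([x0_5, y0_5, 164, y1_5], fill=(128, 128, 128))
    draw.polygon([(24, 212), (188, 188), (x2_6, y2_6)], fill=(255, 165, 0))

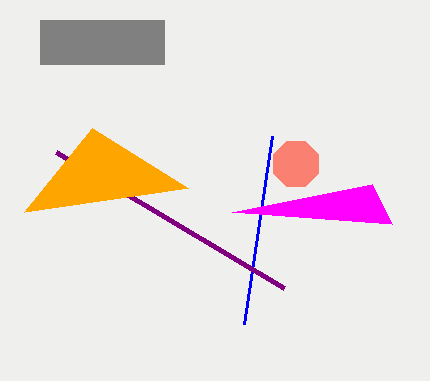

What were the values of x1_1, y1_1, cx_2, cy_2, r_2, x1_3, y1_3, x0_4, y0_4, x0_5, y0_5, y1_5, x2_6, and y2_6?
x1_1 = 272
y1_1 = 136
cx_2 = 296
cy_2 = 164
r_2 = 24
x1_3 = 392
y1_3 = 224
x0_4 = 284
y0_4 = 288
x0_5 = 40
y0_5 = 20
y1_5 = 64
x2_6 = 92
y2_6 = 128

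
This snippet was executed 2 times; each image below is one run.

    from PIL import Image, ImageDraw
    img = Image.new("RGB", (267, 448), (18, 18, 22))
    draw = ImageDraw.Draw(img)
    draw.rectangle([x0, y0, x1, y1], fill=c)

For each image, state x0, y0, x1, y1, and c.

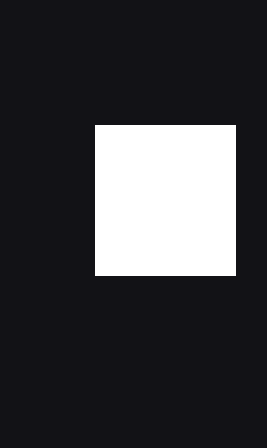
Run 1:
x0 = 95
y0 = 125
x1 = 235
y1 = 275
c = 'white'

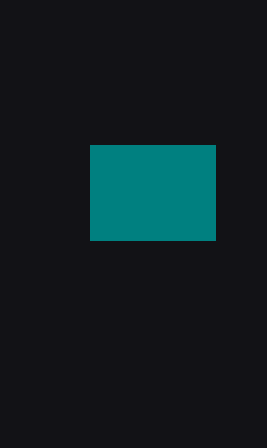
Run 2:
x0 = 90
y0 = 145
x1 = 215
y1 = 240
c = 'teal'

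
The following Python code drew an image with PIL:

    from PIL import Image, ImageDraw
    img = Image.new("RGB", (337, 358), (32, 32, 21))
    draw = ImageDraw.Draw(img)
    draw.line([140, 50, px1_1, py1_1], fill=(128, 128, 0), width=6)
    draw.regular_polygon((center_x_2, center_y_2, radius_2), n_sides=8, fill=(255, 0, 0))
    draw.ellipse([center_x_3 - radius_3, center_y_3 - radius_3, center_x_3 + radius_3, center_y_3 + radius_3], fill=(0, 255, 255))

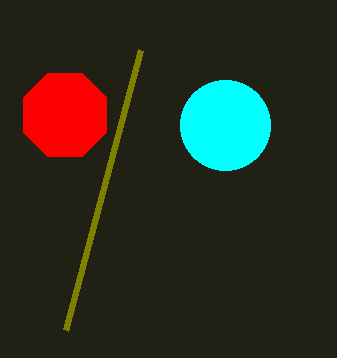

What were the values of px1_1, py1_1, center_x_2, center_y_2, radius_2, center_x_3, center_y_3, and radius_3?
px1_1 = 65
py1_1 = 330
center_x_2 = 65
center_y_2 = 115
radius_2 = 45
center_x_3 = 225
center_y_3 = 125
radius_3 = 45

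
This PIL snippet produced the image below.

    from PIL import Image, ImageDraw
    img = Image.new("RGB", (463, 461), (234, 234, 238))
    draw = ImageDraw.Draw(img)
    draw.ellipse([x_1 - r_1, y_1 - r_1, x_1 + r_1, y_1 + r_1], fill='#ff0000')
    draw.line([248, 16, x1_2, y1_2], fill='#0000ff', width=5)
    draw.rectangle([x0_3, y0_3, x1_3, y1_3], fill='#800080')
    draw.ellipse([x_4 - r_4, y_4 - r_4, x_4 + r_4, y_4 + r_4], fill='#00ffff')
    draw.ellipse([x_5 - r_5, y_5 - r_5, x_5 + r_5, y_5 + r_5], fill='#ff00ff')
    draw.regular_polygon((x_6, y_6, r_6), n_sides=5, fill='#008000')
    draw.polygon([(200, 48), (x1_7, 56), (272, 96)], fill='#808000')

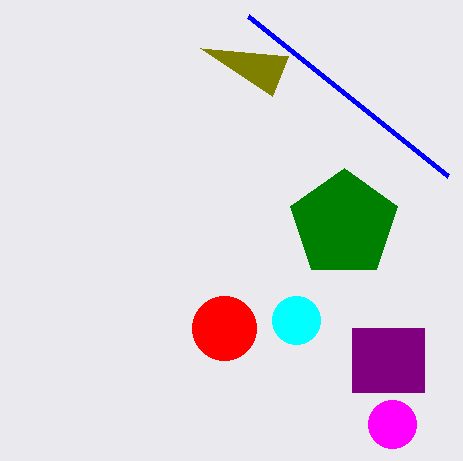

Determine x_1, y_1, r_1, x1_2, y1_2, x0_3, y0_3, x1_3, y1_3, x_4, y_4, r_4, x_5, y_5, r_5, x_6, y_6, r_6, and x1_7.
x_1 = 224
y_1 = 328
r_1 = 32
x1_2 = 448
y1_2 = 176
x0_3 = 352
y0_3 = 328
x1_3 = 424
y1_3 = 392
x_4 = 296
y_4 = 320
r_4 = 24
x_5 = 392
y_5 = 424
r_5 = 24
x_6 = 344
y_6 = 224
r_6 = 56
x1_7 = 288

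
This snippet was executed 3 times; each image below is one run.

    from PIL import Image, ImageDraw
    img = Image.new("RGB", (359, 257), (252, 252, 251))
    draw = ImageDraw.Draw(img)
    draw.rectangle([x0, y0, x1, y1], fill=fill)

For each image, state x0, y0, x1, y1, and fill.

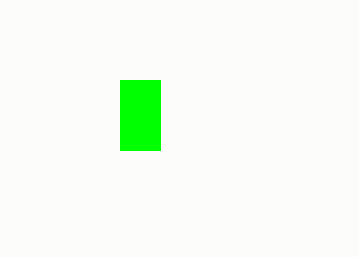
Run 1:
x0 = 120, y0 = 80, x1 = 160, y1 = 150, fill = 'lime'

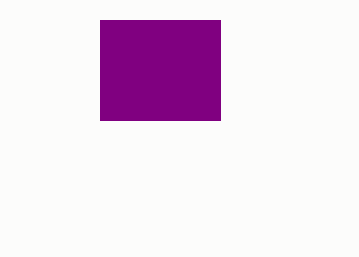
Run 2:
x0 = 100
y0 = 20
x1 = 220
y1 = 120
fill = 'purple'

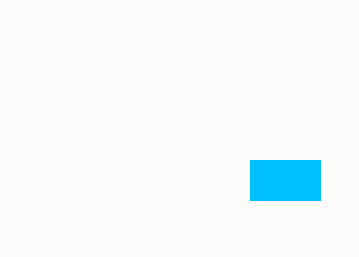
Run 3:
x0 = 250
y0 = 160
x1 = 320
y1 = 200
fill = 'deepskyblue'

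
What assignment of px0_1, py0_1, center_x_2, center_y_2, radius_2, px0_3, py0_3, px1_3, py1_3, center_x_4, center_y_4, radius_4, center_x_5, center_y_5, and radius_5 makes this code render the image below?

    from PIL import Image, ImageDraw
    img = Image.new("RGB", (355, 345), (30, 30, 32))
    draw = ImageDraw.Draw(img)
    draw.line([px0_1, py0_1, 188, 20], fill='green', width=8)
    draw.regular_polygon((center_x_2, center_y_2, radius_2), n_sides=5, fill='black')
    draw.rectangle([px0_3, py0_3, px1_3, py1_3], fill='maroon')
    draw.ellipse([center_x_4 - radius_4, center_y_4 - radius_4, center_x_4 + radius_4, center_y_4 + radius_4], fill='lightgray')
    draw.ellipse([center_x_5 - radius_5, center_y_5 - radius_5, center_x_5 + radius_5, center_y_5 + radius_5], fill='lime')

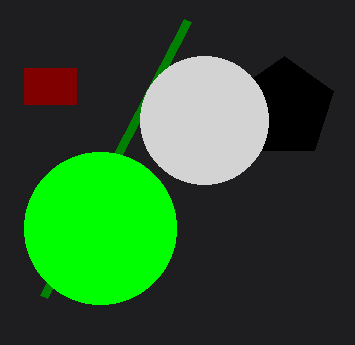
px0_1 = 44, py0_1 = 296, center_x_2 = 284, center_y_2 = 108, radius_2 = 52, px0_3 = 24, py0_3 = 68, px1_3 = 76, py1_3 = 104, center_x_4 = 204, center_y_4 = 120, radius_4 = 64, center_x_5 = 100, center_y_5 = 228, radius_5 = 76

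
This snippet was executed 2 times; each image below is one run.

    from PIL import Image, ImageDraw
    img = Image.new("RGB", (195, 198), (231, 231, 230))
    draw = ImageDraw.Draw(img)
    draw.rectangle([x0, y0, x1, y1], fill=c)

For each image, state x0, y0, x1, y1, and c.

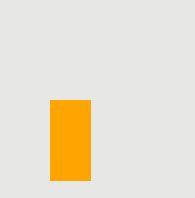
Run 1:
x0 = 50; y0 = 100; x1 = 90; y1 = 180; c = 'orange'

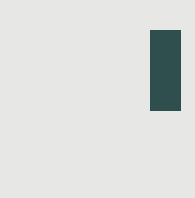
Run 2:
x0 = 150
y0 = 30
x1 = 180
y1 = 110
c = 'darkslategray'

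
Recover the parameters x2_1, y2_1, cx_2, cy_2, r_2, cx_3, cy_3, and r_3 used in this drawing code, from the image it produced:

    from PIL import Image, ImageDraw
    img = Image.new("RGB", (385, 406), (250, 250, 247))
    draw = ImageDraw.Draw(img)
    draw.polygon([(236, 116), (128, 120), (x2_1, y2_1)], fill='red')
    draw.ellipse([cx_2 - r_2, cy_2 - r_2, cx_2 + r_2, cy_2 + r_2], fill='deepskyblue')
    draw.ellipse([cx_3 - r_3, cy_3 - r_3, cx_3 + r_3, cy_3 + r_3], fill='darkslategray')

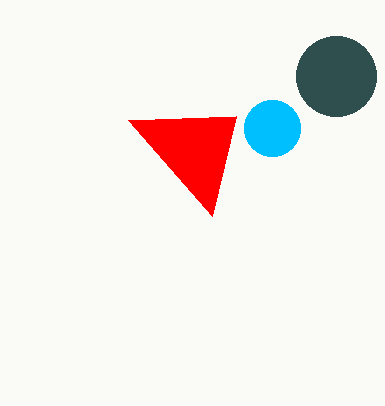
x2_1 = 212
y2_1 = 216
cx_2 = 272
cy_2 = 128
r_2 = 28
cx_3 = 336
cy_3 = 76
r_3 = 40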